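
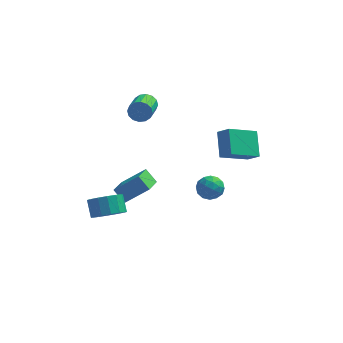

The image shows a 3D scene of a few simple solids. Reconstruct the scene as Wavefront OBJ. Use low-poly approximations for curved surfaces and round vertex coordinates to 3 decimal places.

v -2.157 4.597 2.025
v -1.794 4.362 1.399
v -1.92 2.648 1.97
v -2.283 2.883 2.595
v -1.51 4.428 1.663
v -1.636 2.715 2.234
v -1.399 4.54 2.023
v -1.525 2.827 2.594
v -1.491 4.667 2.384
v -1.617 2.954 2.955
v -1.762 4.775 2.649
v -1.888 3.062 3.219
v -2.138 4.835 2.746
v -2.264 3.122 3.317
v -2.52 4.832 2.65
v -2.646 3.118 3.221
v -2.804 4.765 2.386
v -2.93 3.052 2.957
v -2.915 4.653 2.026
v -3.041 2.94 2.597
v -2.823 4.526 1.665
v -2.949 2.813 2.236
v -2.552 4.418 1.401
v -2.678 2.705 1.971
v -2.176 4.358 1.303
v -2.302 2.645 1.874
v -3.27 -3.744 -1.367
v -2.309 -3.793 -0.971
v -2.63 -3.005 -0.097
v -3.59 -2.956 -0.493
v -2.292 -3.39 -1.328
v -2.613 -2.602 -0.453
v -2.537 -3.083 -1.695
v -2.858 -2.294 -0.821
v -2.978 -2.952 -1.975
v -3.299 -2.164 -1.1
v -3.498 -3.034 -2.091
v -3.818 -2.245 -1.217
v -3.956 -3.306 -2.014
v -4.276 -2.517 -1.14
v -4.23 -3.695 -1.763
v -4.551 -2.907 -0.889
v -4.247 -4.098 -1.407
v -4.568 -3.31 -0.532
v -4.002 -4.406 -1.039
v -4.323 -3.617 -0.165
v -3.561 -4.536 -0.76
v -3.882 -3.748 0.115
v -3.042 -4.455 -0.643
v -3.362 -3.666 0.231
v -2.584 -4.183 -0.72
v -2.904 -3.394 0.154
v 2.575 0.321 -0.913
v 3 0.024 -1.641
v 1.36 -0.324 -1.359
v 1.785 -0.621 -2.087
v 1.993 -0.95 -1.283
v 2.744 -0.552 -1.007
v 1.616 0.252 -1.993
v 2.367 0.65 -1.717
v 2.407 -0.019 -2.308
v 2.64 -0.762 -1.87
v 1.72 0.462 -1.13
v 1.953 -0.281 -0.692
v 2.894 0.229 -1.238
v 1.466 -0.529 -1.762
v 1.588 -0.723 -1.29
v 1.838 -0.897 -1.717
v 2.744 -0.109 -0.865
v 2.993 -0.284 -1.293
v 2.401 -0.857 -1.083
v 1.367 -0.016 -1.707
v 1.616 -0.191 -2.135
v 2.522 0.597 -1.283
v 2.772 0.423 -1.71
v 1.959 0.557 -1.917
v 2.796 0.029 -2.058
v 2.081 -0.35 -2.32
v 1.982 0.163 -2.265
v 2.424 0.397 -2.103
v 2.932 -0.407 -1.8
v 2.218 -0.786 -2.062
v 2.341 -0.98 -1.59
v 2.782 -0.746 -1.427
v 2.584 -0.432 -2.192
v 2.142 0.486 -0.938
v 1.428 0.107 -1.2
v 1.578 0.446 -1.573
v 2.019 0.68 -1.41
v 2.279 0.05 -0.68
v 1.564 -0.329 -0.942
v 1.936 -0.697 -0.897
v 2.378 -0.463 -0.735
v 1.776 0.132 -0.808
v 3.214 2.259 -0.337
v 2.941 3.68 0.847
v 2.487 2.7 -1.035
v 2.214 4.122 0.149
v 4.826 3.378 -1.309
v 4.553 4.8 -0.125
v 4.099 3.82 -2.007
v 3.826 5.241 -0.823
v -3.504 -0.146 -2.225
v -2.059 0.136 -1.088
v -3.273 1.545 -2.938
v -1.828 1.827 -1.801
v -2.812 -0.567 -2.999
v -1.367 -0.285 -1.862
v -2.581 1.124 -3.712
v -1.136 1.406 -2.575
f 2 1 5
f 2 5 3
f 3 5 6
f 3 6 4
f 5 1 7
f 5 7 6
f 6 7 8
f 6 8 4
f 7 1 9
f 7 9 8
f 8 9 10
f 8 10 4
f 9 1 11
f 9 11 10
f 10 11 12
f 10 12 4
f 11 1 13
f 11 13 12
f 12 13 14
f 12 14 4
f 13 1 15
f 13 15 14
f 14 15 16
f 14 16 4
f 15 1 17
f 15 17 16
f 16 17 18
f 16 18 4
f 17 1 19
f 17 19 18
f 18 19 20
f 18 20 4
f 19 1 21
f 19 21 20
f 20 21 22
f 20 22 4
f 21 1 23
f 21 23 22
f 22 23 24
f 22 24 4
f 23 1 25
f 23 25 24
f 24 25 26
f 24 26 4
f 25 1 2
f 25 2 26
f 26 2 3
f 26 3 4
f 28 27 31
f 28 31 29
f 29 31 32
f 29 32 30
f 31 27 33
f 31 33 32
f 32 33 34
f 32 34 30
f 33 27 35
f 33 35 34
f 34 35 36
f 34 36 30
f 35 27 37
f 35 37 36
f 36 37 38
f 36 38 30
f 37 27 39
f 37 39 38
f 38 39 40
f 38 40 30
f 39 27 41
f 39 41 40
f 40 41 42
f 40 42 30
f 41 27 43
f 41 43 42
f 42 43 44
f 42 44 30
f 43 27 45
f 43 45 44
f 44 45 46
f 44 46 30
f 45 27 47
f 45 47 46
f 46 47 48
f 46 48 30
f 47 27 49
f 47 49 48
f 48 49 50
f 48 50 30
f 49 27 51
f 49 51 50
f 50 51 52
f 50 52 30
f 51 27 28
f 51 28 52
f 52 28 29
f 52 29 30
f 53 90 69
f 90 64 93
f 69 93 58
f 90 93 69
f 53 69 65
f 69 58 70
f 65 70 54
f 69 70 65
f 53 65 74
f 65 54 75
f 74 75 60
f 65 75 74
f 53 74 86
f 74 60 89
f 86 89 63
f 74 89 86
f 53 86 90
f 86 63 94
f 90 94 64
f 86 94 90
f 54 70 81
f 70 58 84
f 81 84 62
f 70 84 81
f 58 93 71
f 93 64 92
f 71 92 57
f 93 92 71
f 64 94 91
f 94 63 87
f 91 87 55
f 94 87 91
f 63 89 88
f 89 60 76
f 88 76 59
f 89 76 88
f 60 75 80
f 75 54 77
f 80 77 61
f 75 77 80
f 56 82 68
f 82 62 83
f 68 83 57
f 82 83 68
f 56 68 66
f 68 57 67
f 66 67 55
f 68 67 66
f 56 66 73
f 66 55 72
f 73 72 59
f 66 72 73
f 56 73 78
f 73 59 79
f 78 79 61
f 73 79 78
f 56 78 82
f 78 61 85
f 82 85 62
f 78 85 82
f 57 83 71
f 83 62 84
f 71 84 58
f 83 84 71
f 55 67 91
f 67 57 92
f 91 92 64
f 67 92 91
f 59 72 88
f 72 55 87
f 88 87 63
f 72 87 88
f 61 79 80
f 79 59 76
f 80 76 60
f 79 76 80
f 62 85 81
f 85 61 77
f 81 77 54
f 85 77 81
f 96 98 95
f 99 96 95
f 95 98 97
f 97 99 95
f 96 102 98
f 100 96 99
f 100 102 96
f 98 102 97
f 101 99 97
f 97 102 101
f 101 100 99
f 102 100 101
f 104 106 103
f 107 104 103
f 103 106 105
f 105 107 103
f 104 110 106
f 108 104 107
f 108 110 104
f 106 110 105
f 109 107 105
f 105 110 109
f 109 108 107
f 110 108 109



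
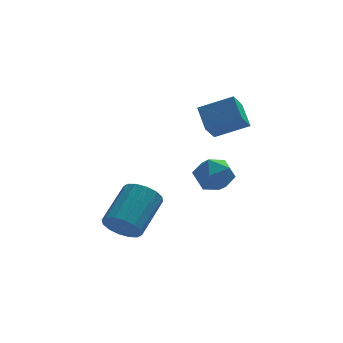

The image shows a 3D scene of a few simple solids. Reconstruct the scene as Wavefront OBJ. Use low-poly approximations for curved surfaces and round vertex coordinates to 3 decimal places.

v -3.075 0.879 -2.897
v -2.62 0.886 -3.347
v -1.85 1.928 -2.553
v -2.305 1.921 -2.103
v -2.837 1.118 -3.441
v -2.067 2.16 -2.647
v -3.118 1.286 -3.389
v -2.348 2.328 -2.595
v -3.387 1.345 -3.206
v -2.617 2.387 -2.411
v -3.573 1.279 -2.939
v -2.803 2.321 -2.145
v -3.625 1.106 -2.662
v -2.855 2.148 -1.867
v -3.53 0.872 -2.447
v -2.76 1.914 -1.653
v -3.313 0.64 -2.353
v -2.543 1.682 -1.559
v -3.032 0.472 -2.405
v -2.262 1.514 -1.611
v -2.763 0.413 -2.589
v -1.993 1.455 -1.794
v -2.577 0.479 -2.855
v -1.807 1.521 -2.061
v -2.525 0.652 -3.133
v -1.755 1.694 -2.338
v -0.51 2.277 -1.13
v -0.011 2.285 -1.613
v -0.489 1.155 -1.127
v 0.01 1.163 -1.61
v 0.147 1.382 -0.966
v 0.134 2.075 -0.968
v -0.634 1.365 -1.772
v -0.647 2.058 -1.774
v -0.088 1.721 -2.01
v 0.394 1.732 -1.512
v -0.894 1.708 -1.228
v -0.412 1.719 -0.73
v -0.469 1.967 0.403
v -0.576 2.722 0.953
v -0.12 2.422 -0.154
v -0.227 3.177 0.395
v 0.567 1.763 0.885
v 0.46 2.518 1.434
v 0.916 2.218 0.327
v 0.809 2.973 0.877
f 2 1 5
f 2 5 3
f 3 5 6
f 3 6 4
f 5 1 7
f 5 7 6
f 6 7 8
f 6 8 4
f 7 1 9
f 7 9 8
f 8 9 10
f 8 10 4
f 9 1 11
f 9 11 10
f 10 11 12
f 10 12 4
f 11 1 13
f 11 13 12
f 12 13 14
f 12 14 4
f 13 1 15
f 13 15 14
f 14 15 16
f 14 16 4
f 15 1 17
f 15 17 16
f 16 17 18
f 16 18 4
f 17 1 19
f 17 19 18
f 18 19 20
f 18 20 4
f 19 1 21
f 19 21 20
f 20 21 22
f 20 22 4
f 21 1 23
f 21 23 22
f 22 23 24
f 22 24 4
f 23 1 25
f 23 25 24
f 24 25 26
f 24 26 4
f 25 1 2
f 25 2 26
f 26 2 3
f 26 3 4
f 27 38 32
f 27 32 28
f 27 28 34
f 27 34 37
f 27 37 38
f 28 32 36
f 32 38 31
f 38 37 29
f 37 34 33
f 34 28 35
f 30 36 31
f 30 31 29
f 30 29 33
f 30 33 35
f 30 35 36
f 31 36 32
f 29 31 38
f 33 29 37
f 35 33 34
f 36 35 28
f 40 42 39
f 43 40 39
f 39 42 41
f 41 43 39
f 40 46 42
f 44 40 43
f 44 46 40
f 42 46 41
f 45 43 41
f 41 46 45
f 45 44 43
f 46 44 45



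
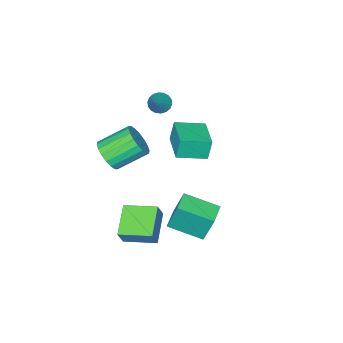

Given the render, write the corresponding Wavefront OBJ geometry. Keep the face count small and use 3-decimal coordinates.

v -2.092 -2.362 -1.47
v -2.387 -2.309 -0.123
v -3.565 -1.304 -1.834
v -3.86 -1.251 -0.487
v -0.88 -0.609 -1.273
v -1.175 -0.556 0.074
v -2.353 0.449 -1.637
v -2.648 0.502 -0.29
v 2.186 -2.91 -0.658
v 2.755 -2.003 -0.667
v 1.242 -1.043 0.428
v 0.674 -1.95 0.438
v 2.491 -1.967 -1.062
v 0.978 -1.008 0.033
v 2.168 -2.118 -1.377
v 0.655 -1.159 -0.282
v 1.848 -2.426 -1.55
v 0.335 -1.466 -0.454
v 1.595 -2.829 -1.546
v 0.082 -1.87 -0.45
v 1.459 -3.249 -1.365
v -0.054 -2.289 -0.27
v 1.467 -3.601 -1.045
v -0.045 -2.641 0.05
v 1.618 -3.817 -0.648
v 0.105 -2.857 0.447
v 1.882 -3.852 -0.253
v 0.369 -2.893 0.842
v 2.205 -3.701 0.062
v 0.692 -2.742 1.157
v 2.525 -3.394 0.234
v 1.012 -2.434 1.33
v 2.778 -2.99 0.23
v 1.265 -2.031 1.326
v 2.914 -2.571 0.05
v 1.401 -1.611 1.145
v 2.905 -2.219 -0.27
v 1.393 -1.259 0.825
v -0.76 -1.762 2.935
v -0.249 -2.165 2.677
v 0.34 -1.118 4.105
v -0.223 -1.904 2.509
v -0.304 -1.615 2.425
v -0.474 -1.355 2.442
v -0.702 -1.175 2.557
v -0.94 -1.112 2.747
v -1.144 -1.178 2.974
v -1.271 -1.359 3.193
v -1.297 -1.62 3.361
v -1.216 -1.909 3.445
v -1.045 -2.169 3.428
v -0.818 -2.348 3.313
v -0.579 -2.412 3.123
v -0.376 -2.346 2.896
v 1.979 2.166 -2.355
v 1.747 2.742 -0.506
v 0.919 3.9 -3.027
v 0.688 4.475 -1.178
v 3.132 2.845 -2.422
v 2.901 3.42 -0.573
v 2.073 4.578 -3.094
v 1.841 5.154 -1.245
v 2.473 -0.904 -4.273
v 3.009 -0.759 -3.164
v 1.408 0.738 -3.972
v 1.944 0.883 -2.864
v 3.956 0.217 -5.136
v 4.492 0.362 -4.028
v 2.891 1.859 -4.836
v 3.427 2.004 -3.727
f 2 4 1
f 5 2 1
f 1 4 3
f 3 5 1
f 2 8 4
f 6 2 5
f 6 8 2
f 4 8 3
f 7 5 3
f 3 8 7
f 7 6 5
f 8 6 7
f 10 9 13
f 10 13 11
f 11 13 14
f 11 14 12
f 13 9 15
f 13 15 14
f 14 15 16
f 14 16 12
f 15 9 17
f 15 17 16
f 16 17 18
f 16 18 12
f 17 9 19
f 17 19 18
f 18 19 20
f 18 20 12
f 19 9 21
f 19 21 20
f 20 21 22
f 20 22 12
f 21 9 23
f 21 23 22
f 22 23 24
f 22 24 12
f 23 9 25
f 23 25 24
f 24 25 26
f 24 26 12
f 25 9 27
f 25 27 26
f 26 27 28
f 26 28 12
f 27 9 29
f 27 29 28
f 28 29 30
f 28 30 12
f 29 9 31
f 29 31 30
f 30 31 32
f 30 32 12
f 31 9 33
f 31 33 32
f 32 33 34
f 32 34 12
f 33 9 35
f 33 35 34
f 34 35 36
f 34 36 12
f 35 9 37
f 35 37 36
f 36 37 38
f 36 38 12
f 37 9 10
f 37 10 38
f 38 10 11
f 38 11 12
f 40 39 42
f 40 42 41
f 42 39 43
f 42 43 41
f 43 39 44
f 43 44 41
f 44 39 45
f 44 45 41
f 45 39 46
f 45 46 41
f 46 39 47
f 46 47 41
f 47 39 48
f 47 48 41
f 48 39 49
f 48 49 41
f 49 39 50
f 49 50 41
f 50 39 51
f 50 51 41
f 51 39 52
f 51 52 41
f 52 39 53
f 52 53 41
f 53 39 54
f 53 54 41
f 54 39 40
f 54 40 41
f 56 58 55
f 59 56 55
f 55 58 57
f 57 59 55
f 56 62 58
f 60 56 59
f 60 62 56
f 58 62 57
f 61 59 57
f 57 62 61
f 61 60 59
f 62 60 61
f 64 66 63
f 67 64 63
f 63 66 65
f 65 67 63
f 64 70 66
f 68 64 67
f 68 70 64
f 66 70 65
f 69 67 65
f 65 70 69
f 69 68 67
f 70 68 69



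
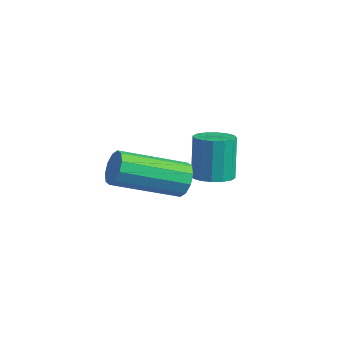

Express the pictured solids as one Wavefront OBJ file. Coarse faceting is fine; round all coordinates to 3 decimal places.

v 3.186 1.02 -2.413
v 3.703 0.964 -2.306
v 3.47 1.144 -1.081
v 2.954 1.2 -1.187
v 3.668 1.232 -2.352
v 3.435 1.413 -1.127
v 3.505 1.443 -2.415
v 3.272 1.624 -1.189
v 3.256 1.541 -2.476
v 3.023 1.722 -1.251
v 2.989 1.499 -2.521
v 2.756 1.68 -1.296
v 2.774 1.329 -2.536
v 2.541 1.51 -1.311
v 2.67 1.076 -2.519
v 2.437 1.256 -1.294
v 2.705 0.807 -2.473
v 2.472 0.988 -1.248
v 2.868 0.596 -2.411
v 2.635 0.777 -1.185
v 3.117 0.498 -2.349
v 2.884 0.679 -1.124
v 3.384 0.54 -2.304
v 3.151 0.721 -1.079
v 3.599 0.71 -2.289
v 3.366 0.891 -1.064
v 4.176 -0.396 -1.598
v 4.378 -0.62 -1.997
v 3.867 -2.187 -1.381
v 3.664 -1.964 -0.982
v 4.594 -0.603 -1.777
v 4.083 -2.17 -1.16
v 4.651 -0.508 -1.489
v 4.139 -2.075 -0.872
v 4.525 -0.37 -1.242
v 4.014 -1.937 -0.625
v 4.267 -0.242 -1.132
v 3.755 -1.809 -0.515
v 3.973 -0.173 -1.199
v 3.462 -1.74 -0.583
v 3.757 -0.19 -1.42
v 3.246 -1.757 -0.803
v 3.701 -0.285 -1.708
v 3.189 -1.852 -1.091
v 3.826 -0.423 -1.955
v 3.315 -1.99 -1.338
v 4.085 -0.551 -2.065
v 3.573 -2.118 -1.448
f 2 1 5
f 2 5 3
f 3 5 6
f 3 6 4
f 5 1 7
f 5 7 6
f 6 7 8
f 6 8 4
f 7 1 9
f 7 9 8
f 8 9 10
f 8 10 4
f 9 1 11
f 9 11 10
f 10 11 12
f 10 12 4
f 11 1 13
f 11 13 12
f 12 13 14
f 12 14 4
f 13 1 15
f 13 15 14
f 14 15 16
f 14 16 4
f 15 1 17
f 15 17 16
f 16 17 18
f 16 18 4
f 17 1 19
f 17 19 18
f 18 19 20
f 18 20 4
f 19 1 21
f 19 21 20
f 20 21 22
f 20 22 4
f 21 1 23
f 21 23 22
f 22 23 24
f 22 24 4
f 23 1 25
f 23 25 24
f 24 25 26
f 24 26 4
f 25 1 2
f 25 2 26
f 26 2 3
f 26 3 4
f 28 27 31
f 28 31 29
f 29 31 32
f 29 32 30
f 31 27 33
f 31 33 32
f 32 33 34
f 32 34 30
f 33 27 35
f 33 35 34
f 34 35 36
f 34 36 30
f 35 27 37
f 35 37 36
f 36 37 38
f 36 38 30
f 37 27 39
f 37 39 38
f 38 39 40
f 38 40 30
f 39 27 41
f 39 41 40
f 40 41 42
f 40 42 30
f 41 27 43
f 41 43 42
f 42 43 44
f 42 44 30
f 43 27 45
f 43 45 44
f 44 45 46
f 44 46 30
f 45 27 47
f 45 47 46
f 46 47 48
f 46 48 30
f 47 27 28
f 47 28 48
f 48 28 29
f 48 29 30



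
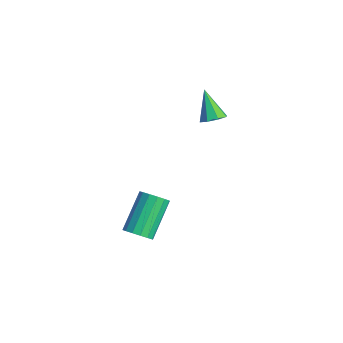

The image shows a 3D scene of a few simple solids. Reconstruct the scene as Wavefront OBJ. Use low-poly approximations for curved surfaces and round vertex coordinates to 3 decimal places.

v -2.831 2.341 -0.256
v -2.268 2.305 0.174
v -3.889 2.419 1.136
v -2.399 2.816 0.045
v -2.784 3.049 -0.26
v -3.196 2.867 -0.563
v -3.395 2.376 -0.686
v -3.264 1.865 -0.557
v -2.879 1.632 -0.252
v -2.466 1.814 0.051
v 1.968 -4.183 -2.002
v 2.233 -4.579 -1.436
v 1.277 -3.213 -0.032
v 1.012 -2.817 -0.598
v 2.503 -4.317 -1.508
v 1.546 -2.95 -0.104
v 2.629 -4.018 -1.712
v 1.673 -2.652 -0.308
v 2.578 -3.764 -1.994
v 1.622 -2.398 -0.59
v 2.364 -3.622 -2.278
v 1.407 -2.256 -0.874
v 2.044 -3.631 -2.488
v 1.087 -2.264 -1.084
v 1.703 -3.787 -2.568
v 0.747 -2.421 -1.164
v 1.434 -4.05 -2.496
v 0.477 -2.683 -1.092
v 1.307 -4.348 -2.292
v 0.351 -2.982 -0.888
v 1.358 -4.602 -2.01
v 0.402 -3.236 -0.606
v 1.573 -4.744 -1.726
v 0.616 -3.378 -0.322
v 1.893 -4.736 -1.516
v 0.936 -3.369 -0.112
f 2 1 4
f 2 4 3
f 4 1 5
f 4 5 3
f 5 1 6
f 5 6 3
f 6 1 7
f 6 7 3
f 7 1 8
f 7 8 3
f 8 1 9
f 8 9 3
f 9 1 10
f 9 10 3
f 10 1 2
f 10 2 3
f 12 11 15
f 12 15 13
f 13 15 16
f 13 16 14
f 15 11 17
f 15 17 16
f 16 17 18
f 16 18 14
f 17 11 19
f 17 19 18
f 18 19 20
f 18 20 14
f 19 11 21
f 19 21 20
f 20 21 22
f 20 22 14
f 21 11 23
f 21 23 22
f 22 23 24
f 22 24 14
f 23 11 25
f 23 25 24
f 24 25 26
f 24 26 14
f 25 11 27
f 25 27 26
f 26 27 28
f 26 28 14
f 27 11 29
f 27 29 28
f 28 29 30
f 28 30 14
f 29 11 31
f 29 31 30
f 30 31 32
f 30 32 14
f 31 11 33
f 31 33 32
f 32 33 34
f 32 34 14
f 33 11 35
f 33 35 34
f 34 35 36
f 34 36 14
f 35 11 12
f 35 12 36
f 36 12 13
f 36 13 14



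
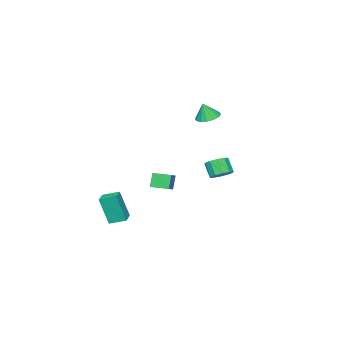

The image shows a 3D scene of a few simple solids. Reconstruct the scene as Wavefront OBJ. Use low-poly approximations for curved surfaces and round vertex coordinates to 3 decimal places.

v -2.478 0.278 3.128
v -2.105 -0.318 2.929
v -2.222 0.102 4.132
v -1.854 -0.035 2.915
v -1.77 0.331 2.957
v -1.876 0.682 3.046
v -2.143 0.926 3.156
v -2.5 0.995 3.259
v -2.851 0.873 3.327
v -3.102 0.591 3.342
v -3.186 0.225 3.299
v -3.08 -0.127 3.211
v -2.813 -0.371 3.101
v -2.456 -0.44 2.997
v 0.355 -4.223 -5.001
v 0.57 -4.755 -3.231
v -0.133 -3.372 -4.686
v 0.082 -3.904 -2.916
v 1.158 -3.776 -4.964
v 1.373 -4.308 -3.194
v 0.67 -2.925 -4.649
v 0.885 -3.457 -2.879
v -2.104 -3.218 -3.123
v -2.501 -3.357 -2.227
v -2.515 -2.209 -3.148
v -2.912 -2.348 -2.253
v -1.328 -2.892 -2.727
v -1.725 -3.031 -1.832
v -1.739 -1.883 -2.753
v -2.136 -2.022 -1.857
v -0.403 2.84 0.113
v 0.009 3.224 0.476
v -0.205 2.684 1.29
v -0.617 2.3 0.927
v -0.369 3.393 0.49
v -0.583 2.853 1.303
v -0.759 3.352 0.359
v -0.973 2.811 1.173
v -1.014 3.114 0.134
v -1.228 2.574 0.948
v -1.035 2.772 -0.098
v -1.249 2.232 0.716
v -0.815 2.456 -0.25
v -1.029 1.916 0.564
v -0.437 2.287 -0.263
v -0.651 1.747 0.55
v -0.047 2.329 -0.133
v -0.261 1.788 0.681
v 0.208 2.566 0.092
v -0.006 2.026 0.906
v 0.229 2.908 0.324
v 0.015 2.368 1.138
f 2 1 4
f 2 4 3
f 4 1 5
f 4 5 3
f 5 1 6
f 5 6 3
f 6 1 7
f 6 7 3
f 7 1 8
f 7 8 3
f 8 1 9
f 8 9 3
f 9 1 10
f 9 10 3
f 10 1 11
f 10 11 3
f 11 1 12
f 11 12 3
f 12 1 13
f 12 13 3
f 13 1 14
f 13 14 3
f 14 1 2
f 14 2 3
f 16 18 15
f 19 16 15
f 15 18 17
f 17 19 15
f 16 22 18
f 20 16 19
f 20 22 16
f 18 22 17
f 21 19 17
f 17 22 21
f 21 20 19
f 22 20 21
f 24 26 23
f 27 24 23
f 23 26 25
f 25 27 23
f 24 30 26
f 28 24 27
f 28 30 24
f 26 30 25
f 29 27 25
f 25 30 29
f 29 28 27
f 30 28 29
f 32 31 35
f 32 35 33
f 33 35 36
f 33 36 34
f 35 31 37
f 35 37 36
f 36 37 38
f 36 38 34
f 37 31 39
f 37 39 38
f 38 39 40
f 38 40 34
f 39 31 41
f 39 41 40
f 40 41 42
f 40 42 34
f 41 31 43
f 41 43 42
f 42 43 44
f 42 44 34
f 43 31 45
f 43 45 44
f 44 45 46
f 44 46 34
f 45 31 47
f 45 47 46
f 46 47 48
f 46 48 34
f 47 31 49
f 47 49 48
f 48 49 50
f 48 50 34
f 49 31 51
f 49 51 50
f 50 51 52
f 50 52 34
f 51 31 32
f 51 32 52
f 52 32 33
f 52 33 34



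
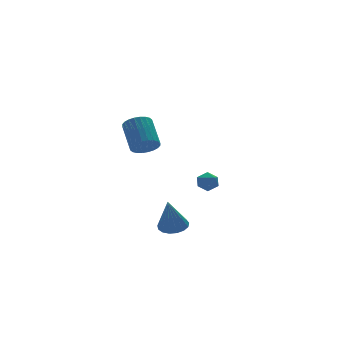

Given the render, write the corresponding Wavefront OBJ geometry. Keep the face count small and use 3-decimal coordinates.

v 3.296 4.311 -3.334
v 3.765 4.442 -2.81
v 3.195 3.218 -2.97
v 3.664 3.349 -2.446
v 3.015 3.648 -2.428
v 3.078 4.324 -2.653
v 3.882 3.336 -3.127
v 3.945 4.012 -3.352
v 4.127 3.839 -2.682
v 3.591 4.032 -2.25
v 3.369 3.628 -3.53
v 2.833 3.821 -3.098
v 0.113 1.819 -4.744
v 0.951 1.854 -4.512
v -0.433 1.461 -2.716
v 0.821 2.249 -4.477
v 0.529 2.544 -4.503
v 0.142 2.674 -4.585
v -0.252 2.608 -4.703
v -0.562 2.361 -4.83
v -0.718 1.99 -4.937
v -0.683 1.58 -5.001
v -0.466 1.225 -5.005
v -0.116 1.006 -4.949
v 0.286 0.973 -4.847
v 0.649 1.134 -4.72
v 0.889 1.452 -4.599
v -2.475 0.207 2.196
v -1.985 -0.262 2.638
v -1.675 1.165 3.807
v -2.165 1.633 3.364
v -1.781 -0.137 2.432
v -1.471 1.289 3.6
v -1.682 0.04 2.189
v -1.372 1.467 3.357
v -1.705 0.242 1.948
v -1.395 1.669 3.116
v -1.844 0.439 1.744
v -1.534 1.866 2.912
v -2.08 0.601 1.609
v -1.77 2.028 2.777
v -2.376 0.703 1.563
v -2.066 2.13 2.732
v -2.687 0.729 1.614
v -2.377 2.156 2.782
v -2.965 0.675 1.753
v -2.655 2.102 2.922
v -3.169 0.551 1.96
v -2.859 1.977 3.128
v -3.268 0.373 2.203
v -2.958 1.8 3.371
v -3.245 0.171 2.444
v -2.935 1.598 3.612
v -3.106 -0.026 2.648
v -2.796 1.401 3.816
v -2.87 -0.188 2.783
v -2.56 1.239 3.951
v -2.574 -0.29 2.828
v -2.264 1.137 3.997
v -2.263 -0.316 2.778
v -1.953 1.111 3.946
f 1 12 6
f 1 6 2
f 1 2 8
f 1 8 11
f 1 11 12
f 2 6 10
f 6 12 5
f 12 11 3
f 11 8 7
f 8 2 9
f 4 10 5
f 4 5 3
f 4 3 7
f 4 7 9
f 4 9 10
f 5 10 6
f 3 5 12
f 7 3 11
f 9 7 8
f 10 9 2
f 14 13 16
f 14 16 15
f 16 13 17
f 16 17 15
f 17 13 18
f 17 18 15
f 18 13 19
f 18 19 15
f 19 13 20
f 19 20 15
f 20 13 21
f 20 21 15
f 21 13 22
f 21 22 15
f 22 13 23
f 22 23 15
f 23 13 24
f 23 24 15
f 24 13 25
f 24 25 15
f 25 13 26
f 25 26 15
f 26 13 27
f 26 27 15
f 27 13 14
f 27 14 15
f 29 28 32
f 29 32 30
f 30 32 33
f 30 33 31
f 32 28 34
f 32 34 33
f 33 34 35
f 33 35 31
f 34 28 36
f 34 36 35
f 35 36 37
f 35 37 31
f 36 28 38
f 36 38 37
f 37 38 39
f 37 39 31
f 38 28 40
f 38 40 39
f 39 40 41
f 39 41 31
f 40 28 42
f 40 42 41
f 41 42 43
f 41 43 31
f 42 28 44
f 42 44 43
f 43 44 45
f 43 45 31
f 44 28 46
f 44 46 45
f 45 46 47
f 45 47 31
f 46 28 48
f 46 48 47
f 47 48 49
f 47 49 31
f 48 28 50
f 48 50 49
f 49 50 51
f 49 51 31
f 50 28 52
f 50 52 51
f 51 52 53
f 51 53 31
f 52 28 54
f 52 54 53
f 53 54 55
f 53 55 31
f 54 28 56
f 54 56 55
f 55 56 57
f 55 57 31
f 56 28 58
f 56 58 57
f 57 58 59
f 57 59 31
f 58 28 60
f 58 60 59
f 59 60 61
f 59 61 31
f 60 28 29
f 60 29 61
f 61 29 30
f 61 30 31



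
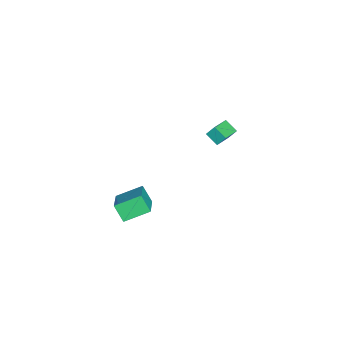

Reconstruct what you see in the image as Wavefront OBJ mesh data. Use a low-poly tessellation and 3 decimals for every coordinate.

v 4.113 -1.471 -0.912
v 3.637 -0.065 -0.263
v 2.63 -1.626 -1.664
v 2.154 -0.221 -1.014
v 4.526 -0.899 -1.846
v 4.05 0.506 -1.196
v 3.043 -1.055 -2.597
v 2.567 0.351 -1.948
v -3.595 2.528 -1.762
v -3.627 3.006 -1.072
v -4.73 3.039 -2.17
v -4.763 3.517 -1.479
v -3.117 3.223 -2.221
v -3.15 3.701 -1.53
v -4.253 3.734 -2.628
v -4.285 4.212 -1.938
f 2 4 1
f 5 2 1
f 1 4 3
f 3 5 1
f 2 8 4
f 6 2 5
f 6 8 2
f 4 8 3
f 7 5 3
f 3 8 7
f 7 6 5
f 8 6 7
f 10 12 9
f 13 10 9
f 9 12 11
f 11 13 9
f 10 16 12
f 14 10 13
f 14 16 10
f 12 16 11
f 15 13 11
f 11 16 15
f 15 14 13
f 16 14 15



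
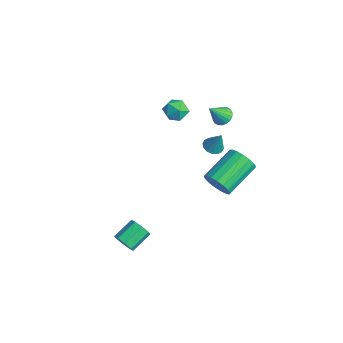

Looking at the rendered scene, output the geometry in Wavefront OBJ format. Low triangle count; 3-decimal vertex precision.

v 2.599 -3.048 -1.405
v 3.011 -3.147 -0.981
v 2.674 -2.11 -0.411
v 2.261 -2.012 -0.835
v 3.176 -2.901 -1.332
v 2.838 -1.864 -0.762
v 3.002 -2.741 -1.726
v 2.665 -1.704 -1.156
v 2.592 -2.761 -1.932
v 2.255 -1.724 -1.362
v 2.186 -2.95 -1.829
v 1.849 -1.913 -1.259
v 2.022 -3.196 -1.478
v 1.684 -2.159 -0.908
v 2.195 -3.356 -1.084
v 1.858 -2.319 -0.514
v 2.605 -3.336 -0.878
v 2.268 -2.299 -0.308
v -0.258 2.916 1.445
v 0.202 2.645 1.314
v 0.198 3.144 2.575
v 0.252 2.915 1.239
v 0.165 3.185 1.219
v -0.036 3.383 1.26
v -0.296 3.456 1.351
v -0.546 3.384 1.466
v -0.719 3.187 1.576
v -0.768 2.916 1.651
v -0.681 2.646 1.671
v -0.481 2.448 1.63
v -0.221 2.375 1.539
v 0.029 2.447 1.424
v 0.933 2.588 -0.515
v 1.323 2.411 0.184
v 0.617 4.135 1.015
v 0.227 4.312 0.315
v 1.587 2.618 -0.021
v 0.88 4.342 0.81
v 1.7 2.817 -0.339
v 0.994 4.541 0.492
v 1.638 2.965 -0.698
v 0.932 4.689 0.133
v 1.415 3.026 -1.014
v 0.708 4.75 -0.183
v 1.081 2.986 -1.217
v 0.374 4.71 -0.386
v 0.713 2.856 -1.258
v 0.007 4.58 -0.428
v 0.396 2.664 -1.13
v -0.311 4.388 -0.299
v 0.202 2.455 -0.861
v -0.505 4.179 -0.03
v 0.175 2.276 -0.512
v -0.531 4 0.318
v 0.322 2.169 -0.165
v -0.384 3.893 0.666
v 0.609 2.157 0.103
v -0.097 3.881 0.933
v 0.971 2.245 0.228
v 0.264 3.969 1.059
v -2.074 4.277 1.823
v -1.641 4.601 2.033
v -1.946 3.463 2.817
v -1.85 4.704 2.145
v -2.103 4.723 2.192
v -2.35 4.653 2.167
v -2.542 4.509 2.074
v -2.642 4.319 1.931
v -2.629 4.12 1.767
v -2.507 3.952 1.614
v -2.298 3.849 1.502
v -2.045 3.83 1.454
v -1.798 3.9 1.479
v -1.605 4.044 1.573
v -1.506 4.234 1.716
v -1.518 4.433 1.88
v -1.806 1.955 4.072
v -1.376 2.15 3.521
v -2.204 1.05 3.439
v -1.774 1.245 2.888
v -1.484 0.982 3.499
v -1.238 1.541 3.89
v -2.342 1.659 3.07
v -2.096 2.218 3.461
v -1.707 1.968 2.902
v -1.177 1.549 3.167
v -2.403 1.651 3.793
v -1.873 1.232 4.058
f 2 1 5
f 2 5 3
f 3 5 6
f 3 6 4
f 5 1 7
f 5 7 6
f 6 7 8
f 6 8 4
f 7 1 9
f 7 9 8
f 8 9 10
f 8 10 4
f 9 1 11
f 9 11 10
f 10 11 12
f 10 12 4
f 11 1 13
f 11 13 12
f 12 13 14
f 12 14 4
f 13 1 15
f 13 15 14
f 14 15 16
f 14 16 4
f 15 1 17
f 15 17 16
f 16 17 18
f 16 18 4
f 17 1 2
f 17 2 18
f 18 2 3
f 18 3 4
f 20 19 22
f 20 22 21
f 22 19 23
f 22 23 21
f 23 19 24
f 23 24 21
f 24 19 25
f 24 25 21
f 25 19 26
f 25 26 21
f 26 19 27
f 26 27 21
f 27 19 28
f 27 28 21
f 28 19 29
f 28 29 21
f 29 19 30
f 29 30 21
f 30 19 31
f 30 31 21
f 31 19 32
f 31 32 21
f 32 19 20
f 32 20 21
f 34 33 37
f 34 37 35
f 35 37 38
f 35 38 36
f 37 33 39
f 37 39 38
f 38 39 40
f 38 40 36
f 39 33 41
f 39 41 40
f 40 41 42
f 40 42 36
f 41 33 43
f 41 43 42
f 42 43 44
f 42 44 36
f 43 33 45
f 43 45 44
f 44 45 46
f 44 46 36
f 45 33 47
f 45 47 46
f 46 47 48
f 46 48 36
f 47 33 49
f 47 49 48
f 48 49 50
f 48 50 36
f 49 33 51
f 49 51 50
f 50 51 52
f 50 52 36
f 51 33 53
f 51 53 52
f 52 53 54
f 52 54 36
f 53 33 55
f 53 55 54
f 54 55 56
f 54 56 36
f 55 33 57
f 55 57 56
f 56 57 58
f 56 58 36
f 57 33 59
f 57 59 58
f 58 59 60
f 58 60 36
f 59 33 34
f 59 34 60
f 60 34 35
f 60 35 36
f 62 61 64
f 62 64 63
f 64 61 65
f 64 65 63
f 65 61 66
f 65 66 63
f 66 61 67
f 66 67 63
f 67 61 68
f 67 68 63
f 68 61 69
f 68 69 63
f 69 61 70
f 69 70 63
f 70 61 71
f 70 71 63
f 71 61 72
f 71 72 63
f 72 61 73
f 72 73 63
f 73 61 74
f 73 74 63
f 74 61 75
f 74 75 63
f 75 61 76
f 75 76 63
f 76 61 62
f 76 62 63
f 77 88 82
f 77 82 78
f 77 78 84
f 77 84 87
f 77 87 88
f 78 82 86
f 82 88 81
f 88 87 79
f 87 84 83
f 84 78 85
f 80 86 81
f 80 81 79
f 80 79 83
f 80 83 85
f 80 85 86
f 81 86 82
f 79 81 88
f 83 79 87
f 85 83 84
f 86 85 78



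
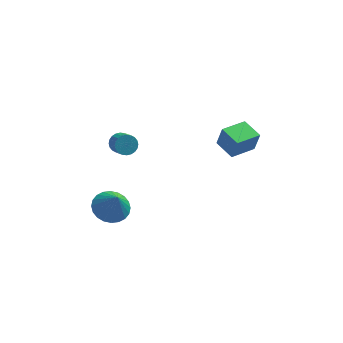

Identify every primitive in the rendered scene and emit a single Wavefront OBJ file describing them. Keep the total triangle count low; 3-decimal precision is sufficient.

v -2.52 -0.443 0.181
v -2.263 -0.72 -0.36
v -1.882 -1.573 0.258
v -2.14 -1.297 0.799
v -2.066 -0.575 -0.28
v -1.686 -1.428 0.338
v -1.939 -0.409 -0.129
v -1.558 -1.262 0.488
v -1.9 -0.248 0.068
v -1.519 -1.102 0.686
v -1.955 -0.118 0.283
v -1.575 -0.971 0.901
v -2.097 -0.036 0.482
v -1.716 -0.89 1.1
v -2.303 -0.017 0.636
v -1.922 -0.87 1.253
v -2.542 -0.063 0.72
v -2.161 -0.916 1.338
v -2.778 -0.167 0.722
v -2.397 -1.02 1.34
v -2.974 -0.312 0.642
v -2.594 -1.165 1.26
v -3.102 -0.478 0.492
v -2.721 -1.331 1.109
v -3.141 -0.638 0.294
v -2.76 -1.492 0.912
v -3.085 -0.769 0.079
v -2.705 -1.622 0.697
v -2.944 -0.85 -0.12
v -2.563 -1.704 0.498
v -2.738 -0.87 -0.273
v -2.357 -1.723 0.344
v -2.499 -0.824 -0.358
v -2.118 -1.677 0.26
v -2.992 -2.576 -3.497
v -1.995 -2.812 -3.869
v -2.588 -3.164 -2.043
v -1.938 -2.416 -3.725
v -2.042 -2.044 -3.546
v -2.29 -1.754 -3.36
v -2.645 -1.588 -3.195
v -3.053 -1.573 -3.075
v -3.452 -1.711 -3.02
v -3.781 -1.981 -3.038
v -3.989 -2.341 -3.126
v -4.046 -2.737 -3.27
v -3.942 -3.109 -3.449
v -3.693 -3.399 -3.635
v -3.338 -3.565 -3.8
v -2.93 -3.579 -3.919
v -2.532 -3.442 -3.974
v -2.203 -3.172 -3.957
v 3.54 -0.656 -0.784
v 3.828 -0.73 0.502
v 2.717 0.398 -0.539
v 3.005 0.324 0.747
v 4.795 0.376 -1.007
v 5.083 0.302 0.279
v 3.972 1.43 -0.762
v 4.26 1.356 0.524
f 2 1 5
f 2 5 3
f 3 5 6
f 3 6 4
f 5 1 7
f 5 7 6
f 6 7 8
f 6 8 4
f 7 1 9
f 7 9 8
f 8 9 10
f 8 10 4
f 9 1 11
f 9 11 10
f 10 11 12
f 10 12 4
f 11 1 13
f 11 13 12
f 12 13 14
f 12 14 4
f 13 1 15
f 13 15 14
f 14 15 16
f 14 16 4
f 15 1 17
f 15 17 16
f 16 17 18
f 16 18 4
f 17 1 19
f 17 19 18
f 18 19 20
f 18 20 4
f 19 1 21
f 19 21 20
f 20 21 22
f 20 22 4
f 21 1 23
f 21 23 22
f 22 23 24
f 22 24 4
f 23 1 25
f 23 25 24
f 24 25 26
f 24 26 4
f 25 1 27
f 25 27 26
f 26 27 28
f 26 28 4
f 27 1 29
f 27 29 28
f 28 29 30
f 28 30 4
f 29 1 31
f 29 31 30
f 30 31 32
f 30 32 4
f 31 1 33
f 31 33 32
f 32 33 34
f 32 34 4
f 33 1 2
f 33 2 34
f 34 2 3
f 34 3 4
f 36 35 38
f 36 38 37
f 38 35 39
f 38 39 37
f 39 35 40
f 39 40 37
f 40 35 41
f 40 41 37
f 41 35 42
f 41 42 37
f 42 35 43
f 42 43 37
f 43 35 44
f 43 44 37
f 44 35 45
f 44 45 37
f 45 35 46
f 45 46 37
f 46 35 47
f 46 47 37
f 47 35 48
f 47 48 37
f 48 35 49
f 48 49 37
f 49 35 50
f 49 50 37
f 50 35 51
f 50 51 37
f 51 35 52
f 51 52 37
f 52 35 36
f 52 36 37
f 54 56 53
f 57 54 53
f 53 56 55
f 55 57 53
f 54 60 56
f 58 54 57
f 58 60 54
f 56 60 55
f 59 57 55
f 55 60 59
f 59 58 57
f 60 58 59



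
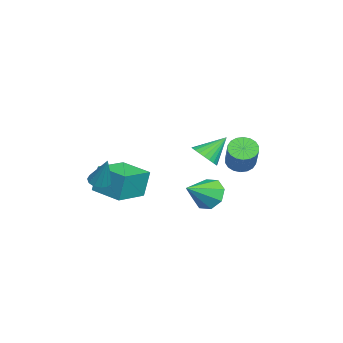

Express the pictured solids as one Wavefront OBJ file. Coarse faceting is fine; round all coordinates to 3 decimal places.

v 2.104 -3.456 1.855
v 2.446 -3.085 1.612
v 2.696 -3.024 3.345
v 2.177 -2.931 1.674
v 1.886 -2.944 1.794
v 1.663 -3.119 1.933
v 1.581 -3.401 2.048
v 1.664 -3.701 2.101
v 1.887 -3.923 2.077
v 2.179 -3.996 1.982
v 2.447 -3.898 1.847
v 2.606 -3.66 1.715
v 2.605 -3.357 1.627
v -0.315 -2.938 0.49
v -0.432 -2.66 1.918
v 0.642 -1.63 0.314
v 0.525 -1.352 1.742
v 1.095 -3.928 0.798
v 0.978 -3.65 2.226
v 2.052 -2.62 0.622
v 1.935 -2.342 2.05
v 2.141 2.759 3.274
v 2.65 2.775 2.809
v 3.769 2.917 4.041
v 3.259 2.901 4.506
v 2.578 3.072 2.841
v 3.696 3.213 4.073
v 2.419 3.306 2.959
v 3.537 3.448 4.191
v 2.204 3.433 3.139
v 3.323 3.574 4.371
v 1.977 3.426 3.346
v 3.096 3.567 4.578
v 1.783 3.287 3.538
v 2.902 3.428 4.77
v 1.659 3.043 3.679
v 2.778 3.185 4.91
v 1.631 2.743 3.739
v 2.75 2.885 4.971
v 1.704 2.447 3.707
v 2.822 2.588 4.939
v 1.863 2.212 3.589
v 2.981 2.354 4.821
v 2.077 2.086 3.409
v 3.196 2.227 4.641
v 2.304 2.093 3.202
v 3.423 2.234 4.434
v 2.498 2.232 3.01
v 3.617 2.373 4.242
v 2.622 2.475 2.87
v 3.741 2.617 4.101
v -2.789 0.902 1.394
v -2.177 0.703 1.869
v -3.291 1.918 2.466
v -2.053 0.938 1.705
v -2.041 1.167 1.493
v -2.143 1.356 1.267
v -2.343 1.475 1.059
v -2.611 1.508 0.903
v -2.906 1.448 0.821
v -3.184 1.305 0.827
v -3.401 1.101 0.919
v -3.525 0.866 1.083
v -3.537 0.637 1.295
v -3.435 0.448 1.521
v -3.235 0.328 1.729
v -2.967 0.296 1.885
v -2.672 0.356 1.967
v -2.394 0.499 1.961
v -1.078 1.212 -0.293
v -0.834 0.793 -1.098
v -0.042 0.228 0.533
v -0.418 1.36 -0.945
v -0.389 1.84 -0.41
v -0.763 1.952 0.194
v -1.322 1.63 0.513
v -1.738 1.064 0.36
v -1.768 0.584 -0.175
v -1.393 0.471 -0.779
f 2 1 4
f 2 4 3
f 4 1 5
f 4 5 3
f 5 1 6
f 5 6 3
f 6 1 7
f 6 7 3
f 7 1 8
f 7 8 3
f 8 1 9
f 8 9 3
f 9 1 10
f 9 10 3
f 10 1 11
f 10 11 3
f 11 1 12
f 11 12 3
f 12 1 13
f 12 13 3
f 13 1 2
f 13 2 3
f 15 17 14
f 18 15 14
f 14 17 16
f 16 18 14
f 15 21 17
f 19 15 18
f 19 21 15
f 17 21 16
f 20 18 16
f 16 21 20
f 20 19 18
f 21 19 20
f 23 22 26
f 23 26 24
f 24 26 27
f 24 27 25
f 26 22 28
f 26 28 27
f 27 28 29
f 27 29 25
f 28 22 30
f 28 30 29
f 29 30 31
f 29 31 25
f 30 22 32
f 30 32 31
f 31 32 33
f 31 33 25
f 32 22 34
f 32 34 33
f 33 34 35
f 33 35 25
f 34 22 36
f 34 36 35
f 35 36 37
f 35 37 25
f 36 22 38
f 36 38 37
f 37 38 39
f 37 39 25
f 38 22 40
f 38 40 39
f 39 40 41
f 39 41 25
f 40 22 42
f 40 42 41
f 41 42 43
f 41 43 25
f 42 22 44
f 42 44 43
f 43 44 45
f 43 45 25
f 44 22 46
f 44 46 45
f 45 46 47
f 45 47 25
f 46 22 48
f 46 48 47
f 47 48 49
f 47 49 25
f 48 22 50
f 48 50 49
f 49 50 51
f 49 51 25
f 50 22 23
f 50 23 51
f 51 23 24
f 51 24 25
f 53 52 55
f 53 55 54
f 55 52 56
f 55 56 54
f 56 52 57
f 56 57 54
f 57 52 58
f 57 58 54
f 58 52 59
f 58 59 54
f 59 52 60
f 59 60 54
f 60 52 61
f 60 61 54
f 61 52 62
f 61 62 54
f 62 52 63
f 62 63 54
f 63 52 64
f 63 64 54
f 64 52 65
f 64 65 54
f 65 52 66
f 65 66 54
f 66 52 67
f 66 67 54
f 67 52 68
f 67 68 54
f 68 52 69
f 68 69 54
f 69 52 53
f 69 53 54
f 71 70 73
f 71 73 72
f 73 70 74
f 73 74 72
f 74 70 75
f 74 75 72
f 75 70 76
f 75 76 72
f 76 70 77
f 76 77 72
f 77 70 78
f 77 78 72
f 78 70 79
f 78 79 72
f 79 70 71
f 79 71 72



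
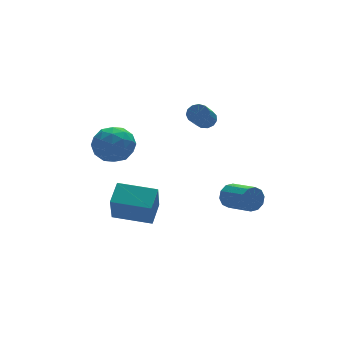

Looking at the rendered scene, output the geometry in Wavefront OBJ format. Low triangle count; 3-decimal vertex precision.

v -3.779 4.095 1.982
v -3.05 3.254 2.508
v -4.43 2.726 0.692
v -3.701 1.885 1.218
v -4.674 2.324 1.829
v -4.272 3.17 2.626
v -3.208 2.81 0.574
v -2.806 3.656 1.371
v -2.698 2.46 1.637
v -3.604 2.159 2.413
v -3.876 3.821 0.787
v -4.782 3.52 1.563
v -3.358 3.795 2.358
v -4.122 2.185 0.842
v -4.694 2.443 1.201
v -4.266 1.949 1.51
v -4.076 3.745 2.428
v -3.647 3.251 2.737
v -4.602 2.704 2.338
v -3.833 2.729 0.463
v -3.404 2.235 0.772
v -3.214 4.031 1.69
v -2.786 3.537 1.999
v -2.878 3.276 0.862
v -2.722 2.834 2.155
v -3.104 2.029 1.397
v -2.815 2.573 1.018
v -2.578 3.07 1.487
v -3.255 2.657 2.611
v -3.637 1.852 1.853
v -4.209 2.11 2.212
v -3.973 2.608 2.681
v -3.047 2.19 2.099
v -3.843 4.128 1.347
v -4.225 3.323 0.589
v -3.507 3.372 0.519
v -3.271 3.87 0.988
v -4.376 3.951 1.803
v -4.758 3.146 1.045
v -4.902 2.91 1.713
v -4.665 3.407 2.182
v -4.433 3.79 1.101
v 1.76 3.271 1.925
v 2.304 3.044 2.173
v 1.285 1.942 3.403
v 0.74 2.169 3.155
v 2.219 3.337 2.366
v 1.2 2.235 3.595
v 1.989 3.609 2.418
v 0.969 2.507 3.647
v 1.685 3.774 2.314
v 0.666 2.672 3.543
v 1.405 3.779 2.087
v 0.386 2.677 3.316
v 1.238 3.623 1.808
v 0.219 2.521 3.037
v 1.236 3.355 1.567
v 0.217 2.253 2.796
v 1.401 3.06 1.439
v 0.382 1.959 2.668
v 1.679 2.833 1.466
v 0.66 1.731 2.695
v 1.983 2.744 1.639
v 0.964 1.642 2.868
v 2.216 2.823 1.902
v 1.197 1.721 3.132
v 2.311 1.361 -3.156
v 2.598 1.66 -2.473
v 3.017 -0.001 -1.92
v 2.729 -0.301 -2.604
v 2.118 1.561 -2.406
v 2.537 -0.1 -1.854
v 1.712 1.386 -2.627
v 2.131 -0.275 -2.074
v 1.534 1.2 -3.049
v 1.953 -0.461 -2.497
v 1.653 1.076 -3.513
v 2.072 -0.585 -2.96
v 2.023 1.061 -3.84
v 2.442 -0.6 -3.287
v 2.503 1.16 -3.906
v 2.922 -0.501 -3.354
v 2.909 1.335 -3.686
v 3.328 -0.326 -3.133
v 3.087 1.521 -3.263
v 3.506 -0.14 -2.711
v 2.968 1.645 -2.8
v 3.387 -0.016 -2.247
v -3.122 -0.25 -2.745
v -3.559 -1.017 -1.018
v -4.773 1.115 -2.557
v -5.21 0.348 -0.829
v -2.27 0.692 -2.111
v -2.707 -0.075 -0.383
v -3.921 2.057 -1.922
v -4.358 1.29 -0.195
f 1 38 17
f 38 12 41
f 17 41 6
f 38 41 17
f 1 17 13
f 17 6 18
f 13 18 2
f 17 18 13
f 1 13 22
f 13 2 23
f 22 23 8
f 13 23 22
f 1 22 34
f 22 8 37
f 34 37 11
f 22 37 34
f 1 34 38
f 34 11 42
f 38 42 12
f 34 42 38
f 2 18 29
f 18 6 32
f 29 32 10
f 18 32 29
f 6 41 19
f 41 12 40
f 19 40 5
f 41 40 19
f 12 42 39
f 42 11 35
f 39 35 3
f 42 35 39
f 11 37 36
f 37 8 24
f 36 24 7
f 37 24 36
f 8 23 28
f 23 2 25
f 28 25 9
f 23 25 28
f 4 30 16
f 30 10 31
f 16 31 5
f 30 31 16
f 4 16 14
f 16 5 15
f 14 15 3
f 16 15 14
f 4 14 21
f 14 3 20
f 21 20 7
f 14 20 21
f 4 21 26
f 21 7 27
f 26 27 9
f 21 27 26
f 4 26 30
f 26 9 33
f 30 33 10
f 26 33 30
f 5 31 19
f 31 10 32
f 19 32 6
f 31 32 19
f 3 15 39
f 15 5 40
f 39 40 12
f 15 40 39
f 7 20 36
f 20 3 35
f 36 35 11
f 20 35 36
f 9 27 28
f 27 7 24
f 28 24 8
f 27 24 28
f 10 33 29
f 33 9 25
f 29 25 2
f 33 25 29
f 44 43 47
f 44 47 45
f 45 47 48
f 45 48 46
f 47 43 49
f 47 49 48
f 48 49 50
f 48 50 46
f 49 43 51
f 49 51 50
f 50 51 52
f 50 52 46
f 51 43 53
f 51 53 52
f 52 53 54
f 52 54 46
f 53 43 55
f 53 55 54
f 54 55 56
f 54 56 46
f 55 43 57
f 55 57 56
f 56 57 58
f 56 58 46
f 57 43 59
f 57 59 58
f 58 59 60
f 58 60 46
f 59 43 61
f 59 61 60
f 60 61 62
f 60 62 46
f 61 43 63
f 61 63 62
f 62 63 64
f 62 64 46
f 63 43 65
f 63 65 64
f 64 65 66
f 64 66 46
f 65 43 44
f 65 44 66
f 66 44 45
f 66 45 46
f 68 67 71
f 68 71 69
f 69 71 72
f 69 72 70
f 71 67 73
f 71 73 72
f 72 73 74
f 72 74 70
f 73 67 75
f 73 75 74
f 74 75 76
f 74 76 70
f 75 67 77
f 75 77 76
f 76 77 78
f 76 78 70
f 77 67 79
f 77 79 78
f 78 79 80
f 78 80 70
f 79 67 81
f 79 81 80
f 80 81 82
f 80 82 70
f 81 67 83
f 81 83 82
f 82 83 84
f 82 84 70
f 83 67 85
f 83 85 84
f 84 85 86
f 84 86 70
f 85 67 87
f 85 87 86
f 86 87 88
f 86 88 70
f 87 67 68
f 87 68 88
f 88 68 69
f 88 69 70
f 90 92 89
f 93 90 89
f 89 92 91
f 91 93 89
f 90 96 92
f 94 90 93
f 94 96 90
f 92 96 91
f 95 93 91
f 91 96 95
f 95 94 93
f 96 94 95



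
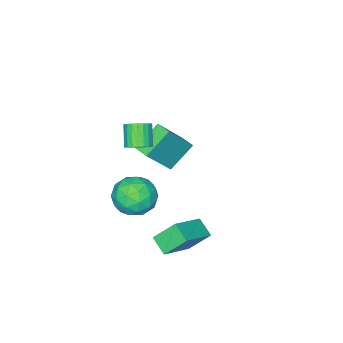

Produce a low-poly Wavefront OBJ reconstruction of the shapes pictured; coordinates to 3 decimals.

v -0.344 1.187 1.445
v 0.166 0.874 1.562
v -0.386 0.299 2.432
v -0.896 0.613 2.315
v 0.193 1.076 1.713
v -0.36 0.502 2.583
v 0.127 1.298 1.817
v -0.426 0.723 2.687
v -0.02 1.5 1.857
v -0.573 0.926 2.727
v -0.224 1.649 1.826
v -0.777 1.074 2.696
v -0.448 1.717 1.729
v -1.001 1.142 2.599
v -0.654 1.694 1.583
v -1.207 1.119 2.453
v -0.806 1.583 1.413
v -1.359 1.009 2.283
v -0.879 1.404 1.248
v -1.431 0.83 2.118
v -0.859 1.188 1.118
v -1.411 0.613 1.988
v -0.749 0.971 1.044
v -1.302 0.396 1.914
v -0.57 0.792 1.04
v -1.123 0.217 1.91
v -0.352 0.681 1.105
v -0.904 0.106 1.975
v -0.132 0.657 1.23
v -0.684 0.083 2.1
v 0.051 0.726 1.391
v -0.501 0.151 2.261
v -1.792 3.435 -3.047
v -0.073 3.622 -2.103
v -1.613 4.276 -3.539
v 0.106 4.462 -2.594
v -1.166 2.718 -4.046
v 0.553 2.904 -3.101
v -0.987 3.558 -4.537
v 0.732 3.745 -3.593
v -3.99 -1.152 -3.331
v -5.269 -0.986 -2.302
v -3.876 -0.33 -3.322
v -5.155 -0.164 -2.293
v -2.645 -1.356 -1.627
v -3.924 -1.19 -0.598
v -2.531 -0.534 -1.618
v -3.81 -0.368 -0.589
v -1.145 0.378 -2.676
v -0.413 -0.299 -3.196
v -2.427 -0.081 -3.884
v -1.695 -0.758 -4.404
v -2.074 -1.022 -3.378
v -1.281 -0.738 -2.632
v -1.559 0.358 -4.448
v -0.766 0.642 -3.702
v -0.668 -0.311 -4.292
v -0.986 -1.164 -3.63
v -1.854 0.784 -3.45
v -2.172 -0.069 -2.788
v -0.666 0.079 -2.83
v -2.174 -0.459 -4.25
v -2.396 -0.615 -3.647
v -1.966 -1.012 -3.953
v -1.177 -0.179 -2.498
v -0.746 -0.576 -2.804
v -1.723 -1.001 -2.911
v -2.094 0.196 -4.276
v -1.663 -0.201 -4.582
v -0.874 0.632 -3.127
v -0.444 0.235 -3.433
v -1.117 0.621 -4.169
v -0.386 -0.326 -3.78
v -1.14 -0.595 -4.49
v -1.06 0.061 -4.516
v -0.594 0.228 -4.077
v -0.573 -0.827 -3.391
v -1.327 -1.096 -4.101
v -1.549 -1.251 -3.498
v -1.084 -1.085 -3.059
v -0.723 -0.834 -4.035
v -1.513 0.716 -2.979
v -2.267 0.447 -3.689
v -1.756 0.705 -4.021
v -1.291 0.871 -3.582
v -1.7 0.215 -2.59
v -2.454 -0.054 -3.3
v -2.246 -0.608 -3.003
v -1.78 -0.441 -2.564
v -2.117 0.454 -3.045
f 2 1 5
f 2 5 3
f 3 5 6
f 3 6 4
f 5 1 7
f 5 7 6
f 6 7 8
f 6 8 4
f 7 1 9
f 7 9 8
f 8 9 10
f 8 10 4
f 9 1 11
f 9 11 10
f 10 11 12
f 10 12 4
f 11 1 13
f 11 13 12
f 12 13 14
f 12 14 4
f 13 1 15
f 13 15 14
f 14 15 16
f 14 16 4
f 15 1 17
f 15 17 16
f 16 17 18
f 16 18 4
f 17 1 19
f 17 19 18
f 18 19 20
f 18 20 4
f 19 1 21
f 19 21 20
f 20 21 22
f 20 22 4
f 21 1 23
f 21 23 22
f 22 23 24
f 22 24 4
f 23 1 25
f 23 25 24
f 24 25 26
f 24 26 4
f 25 1 27
f 25 27 26
f 26 27 28
f 26 28 4
f 27 1 29
f 27 29 28
f 28 29 30
f 28 30 4
f 29 1 31
f 29 31 30
f 30 31 32
f 30 32 4
f 31 1 2
f 31 2 32
f 32 2 3
f 32 3 4
f 34 36 33
f 37 34 33
f 33 36 35
f 35 37 33
f 34 40 36
f 38 34 37
f 38 40 34
f 36 40 35
f 39 37 35
f 35 40 39
f 39 38 37
f 40 38 39
f 42 44 41
f 45 42 41
f 41 44 43
f 43 45 41
f 42 48 44
f 46 42 45
f 46 48 42
f 44 48 43
f 47 45 43
f 43 48 47
f 47 46 45
f 48 46 47
f 49 86 65
f 86 60 89
f 65 89 54
f 86 89 65
f 49 65 61
f 65 54 66
f 61 66 50
f 65 66 61
f 49 61 70
f 61 50 71
f 70 71 56
f 61 71 70
f 49 70 82
f 70 56 85
f 82 85 59
f 70 85 82
f 49 82 86
f 82 59 90
f 86 90 60
f 82 90 86
f 50 66 77
f 66 54 80
f 77 80 58
f 66 80 77
f 54 89 67
f 89 60 88
f 67 88 53
f 89 88 67
f 60 90 87
f 90 59 83
f 87 83 51
f 90 83 87
f 59 85 84
f 85 56 72
f 84 72 55
f 85 72 84
f 56 71 76
f 71 50 73
f 76 73 57
f 71 73 76
f 52 78 64
f 78 58 79
f 64 79 53
f 78 79 64
f 52 64 62
f 64 53 63
f 62 63 51
f 64 63 62
f 52 62 69
f 62 51 68
f 69 68 55
f 62 68 69
f 52 69 74
f 69 55 75
f 74 75 57
f 69 75 74
f 52 74 78
f 74 57 81
f 78 81 58
f 74 81 78
f 53 79 67
f 79 58 80
f 67 80 54
f 79 80 67
f 51 63 87
f 63 53 88
f 87 88 60
f 63 88 87
f 55 68 84
f 68 51 83
f 84 83 59
f 68 83 84
f 57 75 76
f 75 55 72
f 76 72 56
f 75 72 76
f 58 81 77
f 81 57 73
f 77 73 50
f 81 73 77



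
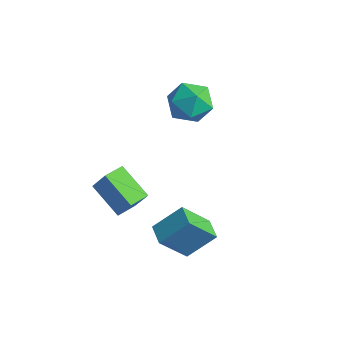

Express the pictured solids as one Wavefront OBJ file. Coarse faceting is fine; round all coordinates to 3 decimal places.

v -1.734 -4.376 -3.756
v -3.253 -4.373 -2.888
v -1.814 -3.36 -3.901
v -3.334 -3.356 -3.032
v -1.146 -4.184 -2.728
v -2.666 -4.18 -1.859
v -1.227 -3.167 -2.872
v -2.746 -3.164 -2.004
v 0.692 -3.231 -4.423
v 0.219 -4.309 -3.022
v 1.304 -2.175 -3.404
v 0.831 -3.253 -2.003
v 1.569 -3.687 -4.477
v 1.096 -4.765 -3.076
v 2.181 -2.631 -3.458
v 1.708 -3.709 -2.057
v -1.336 0.282 1.947
v -0.545 -0.192 1.399
v -2.455 -0.908 1.361
v -1.664 -1.382 0.813
v -1.672 -1.42 1.885
v -0.98 -0.684 2.247
v -2.02 -0.416 0.513
v -1.328 0.32 0.875
v -0.968 -0.623 0.513
v -0.753 -1.244 1.361
v -2.247 0.144 1.399
v -2.032 -0.477 2.247
f 2 4 1
f 5 2 1
f 1 4 3
f 3 5 1
f 2 8 4
f 6 2 5
f 6 8 2
f 4 8 3
f 7 5 3
f 3 8 7
f 7 6 5
f 8 6 7
f 10 12 9
f 13 10 9
f 9 12 11
f 11 13 9
f 10 16 12
f 14 10 13
f 14 16 10
f 12 16 11
f 15 13 11
f 11 16 15
f 15 14 13
f 16 14 15
f 17 28 22
f 17 22 18
f 17 18 24
f 17 24 27
f 17 27 28
f 18 22 26
f 22 28 21
f 28 27 19
f 27 24 23
f 24 18 25
f 20 26 21
f 20 21 19
f 20 19 23
f 20 23 25
f 20 25 26
f 21 26 22
f 19 21 28
f 23 19 27
f 25 23 24
f 26 25 18



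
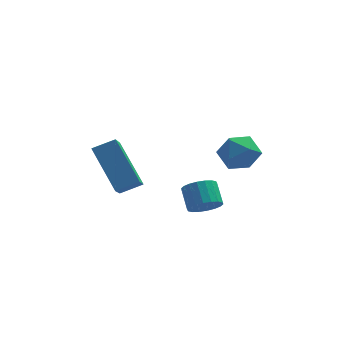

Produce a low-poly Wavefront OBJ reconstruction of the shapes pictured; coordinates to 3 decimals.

v 1.683 -3.103 -3.66
v 2.132 -3.361 -3.204
v 1.967 -2.555 -2.585
v 1.517 -2.297 -3.04
v 2.31 -3.186 -3.384
v 2.144 -2.38 -2.764
v 2.363 -2.995 -3.618
v 2.198 -2.189 -2.999
v 2.281 -2.825 -3.861
v 2.116 -2.019 -3.241
v 2.081 -2.711 -4.064
v 1.916 -1.905 -3.444
v 1.802 -2.674 -4.186
v 1.637 -1.868 -3.567
v 1.5 -2.722 -4.205
v 1.334 -1.916 -3.585
v 1.233 -2.845 -4.115
v 1.068 -2.039 -3.496
v 1.056 -3.02 -3.936
v 0.89 -2.214 -3.316
v 1.002 -3.211 -3.701
v 0.837 -2.405 -3.082
v 1.084 -3.381 -3.459
v 0.919 -2.575 -2.839
v 1.284 -3.495 -3.256
v 1.119 -2.689 -2.636
v 1.563 -3.532 -3.133
v 1.398 -2.726 -2.514
v 1.866 -3.484 -3.115
v 1.7 -2.678 -2.495
v 3.413 -2.079 -0.532
v 3.836 -2.47 -1.215
v 2.144 -2.31 -1.185
v 2.567 -2.701 -1.868
v 2.543 -3.101 -1.07
v 3.328 -2.959 -0.666
v 2.652 -1.821 -1.734
v 3.437 -1.679 -1.33
v 3.366 -2.311 -1.958
v 3.298 -3.102 -1.548
v 2.682 -1.678 -0.852
v 2.614 -2.469 -0.442
v -1.42 -1.442 -3.921
v -1.625 -2.73 -2.878
v -2.243 -0.101 -2.427
v -2.448 -1.389 -1.383
v -0.512 -1.291 -3.557
v -0.717 -2.579 -2.513
v -1.335 0.05 -2.062
v -1.54 -1.238 -1.019
f 2 1 5
f 2 5 3
f 3 5 6
f 3 6 4
f 5 1 7
f 5 7 6
f 6 7 8
f 6 8 4
f 7 1 9
f 7 9 8
f 8 9 10
f 8 10 4
f 9 1 11
f 9 11 10
f 10 11 12
f 10 12 4
f 11 1 13
f 11 13 12
f 12 13 14
f 12 14 4
f 13 1 15
f 13 15 14
f 14 15 16
f 14 16 4
f 15 1 17
f 15 17 16
f 16 17 18
f 16 18 4
f 17 1 19
f 17 19 18
f 18 19 20
f 18 20 4
f 19 1 21
f 19 21 20
f 20 21 22
f 20 22 4
f 21 1 23
f 21 23 22
f 22 23 24
f 22 24 4
f 23 1 25
f 23 25 24
f 24 25 26
f 24 26 4
f 25 1 27
f 25 27 26
f 26 27 28
f 26 28 4
f 27 1 29
f 27 29 28
f 28 29 30
f 28 30 4
f 29 1 2
f 29 2 30
f 30 2 3
f 30 3 4
f 31 42 36
f 31 36 32
f 31 32 38
f 31 38 41
f 31 41 42
f 32 36 40
f 36 42 35
f 42 41 33
f 41 38 37
f 38 32 39
f 34 40 35
f 34 35 33
f 34 33 37
f 34 37 39
f 34 39 40
f 35 40 36
f 33 35 42
f 37 33 41
f 39 37 38
f 40 39 32
f 44 46 43
f 47 44 43
f 43 46 45
f 45 47 43
f 44 50 46
f 48 44 47
f 48 50 44
f 46 50 45
f 49 47 45
f 45 50 49
f 49 48 47
f 50 48 49



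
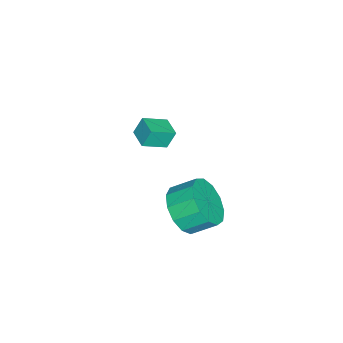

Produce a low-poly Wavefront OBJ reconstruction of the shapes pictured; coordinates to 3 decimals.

v -2.061 -1.23 0.383
v -2.31 -0.924 1.191
v -2.758 -0.407 -0.144
v -3.007 -0.101 0.665
v -1.333 -0.619 0.375
v -1.582 -0.313 1.184
v -2.03 0.204 -0.151
v -2.279 0.51 0.657
v 2.452 2.281 0.989
v 3.464 2.258 1.395
v 3.22 3.217 2.056
v 2.208 3.239 1.651
v 3.486 2.611 0.892
v 3.242 3.57 1.553
v 3.18 2.858 0.42
v 2.937 3.817 1.082
v 2.643 2.922 0.129
v 2.4 3.881 0.791
v 2.046 2.783 0.111
v 1.802 3.742 0.773
v 1.577 2.484 0.372
v 1.333 3.443 1.033
v 1.386 2.12 0.829
v 1.142 3.079 1.49
v 1.533 1.808 1.336
v 1.289 2.766 1.998
v 1.972 1.645 1.734
v 1.729 2.604 2.395
v 2.564 1.684 1.895
v 2.32 2.643 2.556
v 3.12 1.913 1.769
v 2.876 2.872 2.43
f 2 4 1
f 5 2 1
f 1 4 3
f 3 5 1
f 2 8 4
f 6 2 5
f 6 8 2
f 4 8 3
f 7 5 3
f 3 8 7
f 7 6 5
f 8 6 7
f 10 9 13
f 10 13 11
f 11 13 14
f 11 14 12
f 13 9 15
f 13 15 14
f 14 15 16
f 14 16 12
f 15 9 17
f 15 17 16
f 16 17 18
f 16 18 12
f 17 9 19
f 17 19 18
f 18 19 20
f 18 20 12
f 19 9 21
f 19 21 20
f 20 21 22
f 20 22 12
f 21 9 23
f 21 23 22
f 22 23 24
f 22 24 12
f 23 9 25
f 23 25 24
f 24 25 26
f 24 26 12
f 25 9 27
f 25 27 26
f 26 27 28
f 26 28 12
f 27 9 29
f 27 29 28
f 28 29 30
f 28 30 12
f 29 9 31
f 29 31 30
f 30 31 32
f 30 32 12
f 31 9 10
f 31 10 32
f 32 10 11
f 32 11 12



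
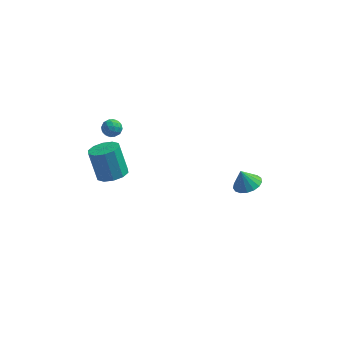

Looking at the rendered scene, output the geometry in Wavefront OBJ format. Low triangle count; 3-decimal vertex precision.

v -2.991 -3.633 2.564
v -2.118 -3.619 2.854
v -2.696 -3.033 4.566
v -3.569 -3.047 4.276
v -2.239 -3.108 2.638
v -2.818 -2.521 4.35
v -2.648 -2.797 2.393
v -3.226 -2.21 4.105
v -3.187 -2.806 2.214
v -3.766 -2.219 3.926
v -3.652 -3.13 2.168
v -4.23 -2.544 3.88
v -3.864 -3.647 2.274
v -4.442 -3.061 3.986
v -3.742 -4.159 2.49
v -4.321 -3.572 4.202
v -3.334 -4.47 2.735
v -3.912 -3.883 4.447
v -2.794 -4.461 2.914
v -3.373 -3.874 4.626
v -2.33 -4.136 2.96
v -2.908 -3.55 4.672
v -4.237 1.392 1.073
v -3.923 1.923 1.283
v -3.897 0.857 1.917
v -3.583 1.388 2.127
v -4.235 1.373 2.128
v -4.445 1.704 1.607
v -3.375 1.076 1.593
v -3.585 1.407 1.072
v -3.39 1.728 1.605
v -3.922 1.912 1.935
v -3.898 0.868 1.265
v -4.43 1.052 1.595
v -4.11 1.704 1.104
v -3.71 1.076 2.096
v -4.093 1.067 2.096
v -3.909 1.379 2.22
v -4.417 1.575 1.294
v -4.232 1.887 1.418
v -4.415 1.564 1.914
v -3.588 0.893 1.782
v -3.403 1.205 1.906
v -3.911 1.401 0.98
v -3.727 1.713 1.104
v -3.405 1.216 1.286
v -3.612 1.902 1.417
v -3.412 1.588 1.912
v -3.29 1.404 1.599
v -3.414 1.599 1.292
v -3.924 2.01 1.611
v -3.725 1.696 2.107
v -4.108 1.687 2.107
v -4.231 1.881 1.801
v -3.611 1.895 1.8
v -4.095 1.084 1.093
v -3.896 0.77 1.589
v -3.589 0.899 1.399
v -3.712 1.093 1.093
v -4.408 1.192 1.288
v -4.208 0.878 1.783
v -4.406 1.181 1.908
v -4.53 1.376 1.601
v -4.209 0.885 1.4
v 4.085 0.706 -1.983
v 4.914 0.707 -1.661
v 3.655 0.794 -0.877
v 4.83 1.119 -1.727
v 4.575 1.437 -1.851
v 4.207 1.587 -2.005
v 3.812 1.536 -2.155
v 3.479 1.294 -2.265
v 3.284 0.918 -2.31
v 3.273 0.493 -2.281
v 3.448 0.117 -2.183
v 3.769 -0.124 -2.04
v 4.162 -0.175 -1.884
v 4.537 -0.024 -1.75
v 4.809 0.294 -1.67
f 2 1 5
f 2 5 3
f 3 5 6
f 3 6 4
f 5 1 7
f 5 7 6
f 6 7 8
f 6 8 4
f 7 1 9
f 7 9 8
f 8 9 10
f 8 10 4
f 9 1 11
f 9 11 10
f 10 11 12
f 10 12 4
f 11 1 13
f 11 13 12
f 12 13 14
f 12 14 4
f 13 1 15
f 13 15 14
f 14 15 16
f 14 16 4
f 15 1 17
f 15 17 16
f 16 17 18
f 16 18 4
f 17 1 19
f 17 19 18
f 18 19 20
f 18 20 4
f 19 1 21
f 19 21 20
f 20 21 22
f 20 22 4
f 21 1 2
f 21 2 22
f 22 2 3
f 22 3 4
f 23 60 39
f 60 34 63
f 39 63 28
f 60 63 39
f 23 39 35
f 39 28 40
f 35 40 24
f 39 40 35
f 23 35 44
f 35 24 45
f 44 45 30
f 35 45 44
f 23 44 56
f 44 30 59
f 56 59 33
f 44 59 56
f 23 56 60
f 56 33 64
f 60 64 34
f 56 64 60
f 24 40 51
f 40 28 54
f 51 54 32
f 40 54 51
f 28 63 41
f 63 34 62
f 41 62 27
f 63 62 41
f 34 64 61
f 64 33 57
f 61 57 25
f 64 57 61
f 33 59 58
f 59 30 46
f 58 46 29
f 59 46 58
f 30 45 50
f 45 24 47
f 50 47 31
f 45 47 50
f 26 52 38
f 52 32 53
f 38 53 27
f 52 53 38
f 26 38 36
f 38 27 37
f 36 37 25
f 38 37 36
f 26 36 43
f 36 25 42
f 43 42 29
f 36 42 43
f 26 43 48
f 43 29 49
f 48 49 31
f 43 49 48
f 26 48 52
f 48 31 55
f 52 55 32
f 48 55 52
f 27 53 41
f 53 32 54
f 41 54 28
f 53 54 41
f 25 37 61
f 37 27 62
f 61 62 34
f 37 62 61
f 29 42 58
f 42 25 57
f 58 57 33
f 42 57 58
f 31 49 50
f 49 29 46
f 50 46 30
f 49 46 50
f 32 55 51
f 55 31 47
f 51 47 24
f 55 47 51
f 66 65 68
f 66 68 67
f 68 65 69
f 68 69 67
f 69 65 70
f 69 70 67
f 70 65 71
f 70 71 67
f 71 65 72
f 71 72 67
f 72 65 73
f 72 73 67
f 73 65 74
f 73 74 67
f 74 65 75
f 74 75 67
f 75 65 76
f 75 76 67
f 76 65 77
f 76 77 67
f 77 65 78
f 77 78 67
f 78 65 79
f 78 79 67
f 79 65 66
f 79 66 67



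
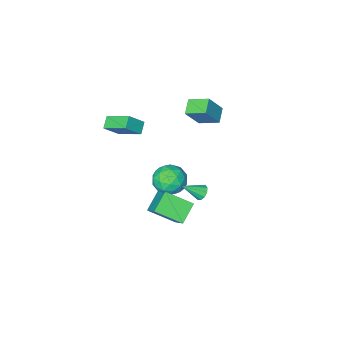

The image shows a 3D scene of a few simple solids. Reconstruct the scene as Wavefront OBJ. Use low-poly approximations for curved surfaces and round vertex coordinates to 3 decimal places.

v 1.945 -4.751 3.221
v 2.92 -4.879 4.175
v 1.274 -3.225 4.112
v 2.249 -3.353 5.066
v 2.491 -4.227 2.734
v 3.466 -4.355 3.688
v 1.82 -2.701 3.625
v 2.795 -2.829 4.579
v -0.483 0.47 -0.75
v -0.164 0.914 -0.943
v 0.663 0.03 0.13
v -0.344 1.025 -0.653
v -0.577 0.924 -0.4
v -0.774 0.649 -0.281
v -0.86 0.306 -0.34
v -0.802 0.026 -0.556
v -0.622 -0.085 -0.846
v -0.389 0.017 -1.099
v -0.192 0.291 -1.218
v -0.106 0.634 -1.159
v -1.427 -2.92 -2.731
v -0.427 -2.652 -3.335
v -1.213 -4.788 -3.205
v -0.213 -4.52 -3.809
v -0.23 -4.441 -2.613
v -0.363 -3.286 -2.32
v -1.277 -4.154 -4.22
v -1.41 -2.999 -3.927
v -0.335 -3.414 -4.255
v 0.313 -3.592 -3.262
v -1.953 -3.848 -3.278
v -1.305 -4.026 -2.285
v -0.946 -2.622 -2.991
v -0.694 -4.818 -3.549
v -0.704 -4.772 -2.846
v -0.116 -4.614 -3.201
v -0.908 -2.995 -2.395
v -0.32 -2.837 -2.75
v -0.204 -3.889 -2.326
v -1.32 -4.603 -3.79
v -0.732 -4.445 -4.145
v -1.524 -2.826 -3.339
v -0.936 -2.668 -3.694
v -1.436 -3.551 -4.214
v -0.304 -2.912 -3.887
v -0.178 -4.011 -4.166
v -0.803 -3.795 -4.407
v -0.881 -3.116 -4.235
v 0.077 -3.017 -3.303
v 0.203 -4.115 -3.582
v 0.193 -4.069 -2.879
v 0.115 -3.39 -2.707
v 0.131 -3.465 -3.844
v -1.843 -3.325 -2.958
v -1.717 -4.423 -3.237
v -1.755 -4.05 -3.833
v -1.833 -3.371 -3.661
v -1.462 -3.429 -2.374
v -1.336 -4.528 -2.653
v -0.759 -4.324 -2.305
v -0.837 -3.645 -2.133
v -1.771 -3.975 -2.696
v 0.355 -3.221 -3.382
v 0.747 -1.716 -1.926
v -0.949 -2.014 -4.278
v -0.558 -0.51 -2.821
v 1.498 -2.65 -4.279
v 1.889 -1.146 -2.822
v 0.193 -1.444 -5.174
v 0.585 0.061 -3.718
v -3.015 -3.476 3.053
v -2.03 -3.501 4.463
v -3.79 -2.373 3.613
v -2.805 -2.398 5.023
v -2.315 -2.742 2.577
v -1.33 -2.767 3.987
v -3.09 -1.639 3.137
v -2.105 -1.664 4.547
f 2 4 1
f 5 2 1
f 1 4 3
f 3 5 1
f 2 8 4
f 6 2 5
f 6 8 2
f 4 8 3
f 7 5 3
f 3 8 7
f 7 6 5
f 8 6 7
f 10 9 12
f 10 12 11
f 12 9 13
f 12 13 11
f 13 9 14
f 13 14 11
f 14 9 15
f 14 15 11
f 15 9 16
f 15 16 11
f 16 9 17
f 16 17 11
f 17 9 18
f 17 18 11
f 18 9 19
f 18 19 11
f 19 9 20
f 19 20 11
f 20 9 10
f 20 10 11
f 21 58 37
f 58 32 61
f 37 61 26
f 58 61 37
f 21 37 33
f 37 26 38
f 33 38 22
f 37 38 33
f 21 33 42
f 33 22 43
f 42 43 28
f 33 43 42
f 21 42 54
f 42 28 57
f 54 57 31
f 42 57 54
f 21 54 58
f 54 31 62
f 58 62 32
f 54 62 58
f 22 38 49
f 38 26 52
f 49 52 30
f 38 52 49
f 26 61 39
f 61 32 60
f 39 60 25
f 61 60 39
f 32 62 59
f 62 31 55
f 59 55 23
f 62 55 59
f 31 57 56
f 57 28 44
f 56 44 27
f 57 44 56
f 28 43 48
f 43 22 45
f 48 45 29
f 43 45 48
f 24 50 36
f 50 30 51
f 36 51 25
f 50 51 36
f 24 36 34
f 36 25 35
f 34 35 23
f 36 35 34
f 24 34 41
f 34 23 40
f 41 40 27
f 34 40 41
f 24 41 46
f 41 27 47
f 46 47 29
f 41 47 46
f 24 46 50
f 46 29 53
f 50 53 30
f 46 53 50
f 25 51 39
f 51 30 52
f 39 52 26
f 51 52 39
f 23 35 59
f 35 25 60
f 59 60 32
f 35 60 59
f 27 40 56
f 40 23 55
f 56 55 31
f 40 55 56
f 29 47 48
f 47 27 44
f 48 44 28
f 47 44 48
f 30 53 49
f 53 29 45
f 49 45 22
f 53 45 49
f 64 66 63
f 67 64 63
f 63 66 65
f 65 67 63
f 64 70 66
f 68 64 67
f 68 70 64
f 66 70 65
f 69 67 65
f 65 70 69
f 69 68 67
f 70 68 69
f 72 74 71
f 75 72 71
f 71 74 73
f 73 75 71
f 72 78 74
f 76 72 75
f 76 78 72
f 74 78 73
f 77 75 73
f 73 78 77
f 77 76 75
f 78 76 77



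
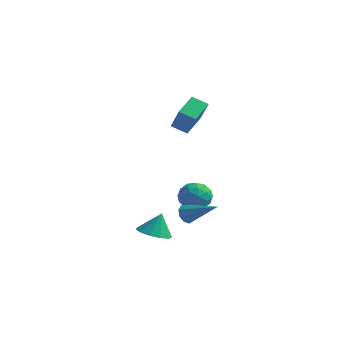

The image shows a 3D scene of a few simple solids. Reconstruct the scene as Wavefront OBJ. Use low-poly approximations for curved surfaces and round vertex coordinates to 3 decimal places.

v -1.096 2.036 2.102
v -1.929 1.734 2.544
v -1.228 3.374 2.768
v -2.062 3.072 3.209
v -0.158 1.448 3.471
v -0.992 1.146 3.912
v -0.291 2.786 4.136
v -1.124 2.484 4.578
v -0.727 1.459 -3.435
v -0.436 1.292 -3.992
v 1.127 1.601 -2.505
v -0.48 1.734 -3.97
v -0.64 2.047 -3.698
v -0.841 2.085 -3.303
v -0.989 1.831 -2.97
v -1.014 1.402 -2.855
v -0.905 1 -3.011
v -0.713 0.813 -3.366
v -0.528 0.929 -3.753
v -2.414 3.633 -2.96
v -1.71 4.081 -3.51
v -1.31 2.599 -2.39
v -0.606 3.047 -2.94
v -1.012 3.525 -2.162
v -1.694 4.164 -2.515
v -1.326 2.516 -3.385
v -2.008 3.155 -3.738
v -1.038 3.391 -3.773
v -0.844 4.014 -3.017
v -2.176 2.666 -2.883
v -1.982 3.289 -2.127
v -2.159 3.948 -3.285
v -0.861 2.732 -2.615
v -1.1 3.013 -2.158
v -0.686 3.276 -2.481
v -2.149 3.997 -2.7
v -1.736 4.26 -3.023
v -1.326 3.933 -2.231
v -1.284 2.42 -2.877
v -0.871 2.683 -3.2
v -2.334 3.404 -3.419
v -1.92 3.667 -3.742
v -1.694 2.747 -3.669
v -1.35 3.805 -3.763
v -0.701 3.197 -3.428
v -1.124 2.885 -3.69
v -1.525 3.261 -3.897
v -1.236 4.172 -3.318
v -0.587 3.564 -2.984
v -0.826 3.845 -2.526
v -1.227 4.221 -2.733
v -0.841 3.766 -3.473
v -2.433 3.116 -2.916
v -1.784 2.508 -2.582
v -1.793 2.459 -3.167
v -2.194 2.835 -3.374
v -2.319 3.483 -2.472
v -1.67 2.875 -2.137
v -1.495 3.419 -2.003
v -1.896 3.795 -2.21
v -2.179 2.914 -2.427
v 0.11 -2.503 -3.201
v 1.049 -2.558 -3.332
v 0.31 -2.097 -1.939
v 0.906 -2.061 -3.469
v 0.511 -1.704 -3.521
v -0.012 -1.6 -3.471
v -0.496 -1.783 -3.335
v -0.788 -2.195 -3.157
v -0.795 -2.704 -2.992
v -0.515 -3.149 -2.894
v -0.036 -3.389 -2.893
v 0.489 -3.348 -2.989
v 0.893 -3.038 -3.153
f 2 4 1
f 5 2 1
f 1 4 3
f 3 5 1
f 2 8 4
f 6 2 5
f 6 8 2
f 4 8 3
f 7 5 3
f 3 8 7
f 7 6 5
f 8 6 7
f 10 9 12
f 10 12 11
f 12 9 13
f 12 13 11
f 13 9 14
f 13 14 11
f 14 9 15
f 14 15 11
f 15 9 16
f 15 16 11
f 16 9 17
f 16 17 11
f 17 9 18
f 17 18 11
f 18 9 19
f 18 19 11
f 19 9 10
f 19 10 11
f 20 57 36
f 57 31 60
f 36 60 25
f 57 60 36
f 20 36 32
f 36 25 37
f 32 37 21
f 36 37 32
f 20 32 41
f 32 21 42
f 41 42 27
f 32 42 41
f 20 41 53
f 41 27 56
f 53 56 30
f 41 56 53
f 20 53 57
f 53 30 61
f 57 61 31
f 53 61 57
f 21 37 48
f 37 25 51
f 48 51 29
f 37 51 48
f 25 60 38
f 60 31 59
f 38 59 24
f 60 59 38
f 31 61 58
f 61 30 54
f 58 54 22
f 61 54 58
f 30 56 55
f 56 27 43
f 55 43 26
f 56 43 55
f 27 42 47
f 42 21 44
f 47 44 28
f 42 44 47
f 23 49 35
f 49 29 50
f 35 50 24
f 49 50 35
f 23 35 33
f 35 24 34
f 33 34 22
f 35 34 33
f 23 33 40
f 33 22 39
f 40 39 26
f 33 39 40
f 23 40 45
f 40 26 46
f 45 46 28
f 40 46 45
f 23 45 49
f 45 28 52
f 49 52 29
f 45 52 49
f 24 50 38
f 50 29 51
f 38 51 25
f 50 51 38
f 22 34 58
f 34 24 59
f 58 59 31
f 34 59 58
f 26 39 55
f 39 22 54
f 55 54 30
f 39 54 55
f 28 46 47
f 46 26 43
f 47 43 27
f 46 43 47
f 29 52 48
f 52 28 44
f 48 44 21
f 52 44 48
f 63 62 65
f 63 65 64
f 65 62 66
f 65 66 64
f 66 62 67
f 66 67 64
f 67 62 68
f 67 68 64
f 68 62 69
f 68 69 64
f 69 62 70
f 69 70 64
f 70 62 71
f 70 71 64
f 71 62 72
f 71 72 64
f 72 62 73
f 72 73 64
f 73 62 74
f 73 74 64
f 74 62 63
f 74 63 64



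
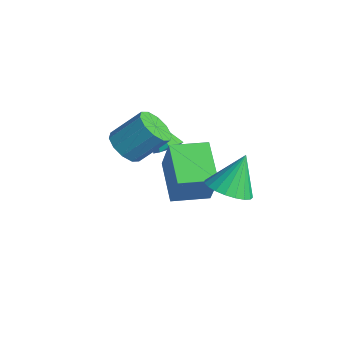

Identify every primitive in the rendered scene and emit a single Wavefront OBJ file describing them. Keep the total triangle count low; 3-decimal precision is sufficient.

v 1.403 -1.733 1.008
v 2.32 -1.264 0.863
v 1.197 -0.827 2.632
v 2.047 -0.988 0.674
v 1.662 -0.84 0.543
v 1.233 -0.846 0.492
v 0.833 -1.006 0.531
v 0.531 -1.291 0.652
v 0.38 -1.653 0.835
v 0.406 -2.028 1.047
v 0.605 -2.353 1.253
v 0.941 -2.57 1.417
v 1.357 -2.643 1.51
v 1.781 -2.558 1.516
v 2.14 -2.33 1.435
v 2.371 -1.999 1.28
v 2.435 -1.622 1.077
v -3.43 -1.809 0.294
v -2.872 -2.006 0.668
v -4.33 -2.011 1.526
v -2.933 -1.533 0.702
v -3.226 -1.188 0.544
v -3.614 -1.134 0.269
v -3.916 -1.396 0.006
v -3.991 -1.852 -0.123
v -3.803 -2.287 -0.057
v -3.44 -2.499 0.173
v -3.073 -2.388 0.46
v -2.964 -4.074 1.507
v -2.093 -4.197 1.238
v -1.545 -3.05 2.483
v -2.416 -2.926 2.753
v -2.31 -3.767 0.937
v -1.763 -2.619 2.182
v -2.778 -3.454 0.854
v -2.23 -2.306 2.099
v -3.316 -3.377 1.02
v -2.768 -2.23 2.266
v -3.72 -3.567 1.373
v -3.172 -2.419 2.618
v -3.835 -3.95 1.777
v -3.287 -2.803 3.022
v -3.617 -4.381 2.078
v -3.07 -3.233 3.323
v -3.15 -4.694 2.161
v -2.602 -3.546 3.406
v -2.612 -4.77 1.994
v -2.064 -3.623 3.24
v -2.208 -4.581 1.642
v -1.66 -3.433 2.887
v -2.819 -2.436 -0.067
v -1.932 -2.585 1.764
v -2.344 -0.828 -0.167
v -1.457 -0.976 1.664
v -1.023 -3.024 -0.984
v -0.136 -3.172 0.847
v -0.548 -1.415 -1.084
v 0.339 -1.564 0.747
f 2 1 4
f 2 4 3
f 4 1 5
f 4 5 3
f 5 1 6
f 5 6 3
f 6 1 7
f 6 7 3
f 7 1 8
f 7 8 3
f 8 1 9
f 8 9 3
f 9 1 10
f 9 10 3
f 10 1 11
f 10 11 3
f 11 1 12
f 11 12 3
f 12 1 13
f 12 13 3
f 13 1 14
f 13 14 3
f 14 1 15
f 14 15 3
f 15 1 16
f 15 16 3
f 16 1 17
f 16 17 3
f 17 1 2
f 17 2 3
f 19 18 21
f 19 21 20
f 21 18 22
f 21 22 20
f 22 18 23
f 22 23 20
f 23 18 24
f 23 24 20
f 24 18 25
f 24 25 20
f 25 18 26
f 25 26 20
f 26 18 27
f 26 27 20
f 27 18 28
f 27 28 20
f 28 18 19
f 28 19 20
f 30 29 33
f 30 33 31
f 31 33 34
f 31 34 32
f 33 29 35
f 33 35 34
f 34 35 36
f 34 36 32
f 35 29 37
f 35 37 36
f 36 37 38
f 36 38 32
f 37 29 39
f 37 39 38
f 38 39 40
f 38 40 32
f 39 29 41
f 39 41 40
f 40 41 42
f 40 42 32
f 41 29 43
f 41 43 42
f 42 43 44
f 42 44 32
f 43 29 45
f 43 45 44
f 44 45 46
f 44 46 32
f 45 29 47
f 45 47 46
f 46 47 48
f 46 48 32
f 47 29 49
f 47 49 48
f 48 49 50
f 48 50 32
f 49 29 30
f 49 30 50
f 50 30 31
f 50 31 32
f 52 54 51
f 55 52 51
f 51 54 53
f 53 55 51
f 52 58 54
f 56 52 55
f 56 58 52
f 54 58 53
f 57 55 53
f 53 58 57
f 57 56 55
f 58 56 57

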